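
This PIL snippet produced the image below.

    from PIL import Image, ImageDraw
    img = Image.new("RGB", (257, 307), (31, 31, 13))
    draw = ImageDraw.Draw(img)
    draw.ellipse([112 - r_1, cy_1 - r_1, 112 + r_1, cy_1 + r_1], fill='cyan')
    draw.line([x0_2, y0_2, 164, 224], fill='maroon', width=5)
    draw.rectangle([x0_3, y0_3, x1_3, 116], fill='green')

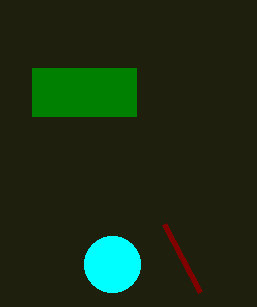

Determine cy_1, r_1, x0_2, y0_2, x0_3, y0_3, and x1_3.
cy_1 = 264; r_1 = 28; x0_2 = 200; y0_2 = 292; x0_3 = 32; y0_3 = 68; x1_3 = 136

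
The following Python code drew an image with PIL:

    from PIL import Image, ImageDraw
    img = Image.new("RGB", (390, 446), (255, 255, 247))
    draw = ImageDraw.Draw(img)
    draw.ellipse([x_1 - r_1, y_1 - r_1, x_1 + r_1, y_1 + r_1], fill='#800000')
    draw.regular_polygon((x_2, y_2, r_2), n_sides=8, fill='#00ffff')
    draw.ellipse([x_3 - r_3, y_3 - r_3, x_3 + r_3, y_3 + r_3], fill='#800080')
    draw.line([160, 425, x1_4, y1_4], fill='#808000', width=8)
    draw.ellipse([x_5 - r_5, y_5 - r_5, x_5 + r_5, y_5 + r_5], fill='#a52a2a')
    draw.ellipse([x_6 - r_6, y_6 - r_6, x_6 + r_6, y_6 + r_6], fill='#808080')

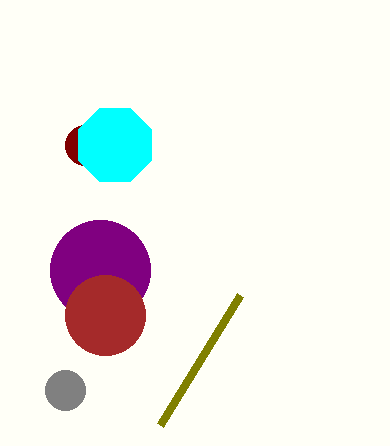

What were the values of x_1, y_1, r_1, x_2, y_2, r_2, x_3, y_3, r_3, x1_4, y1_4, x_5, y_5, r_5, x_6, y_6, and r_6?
x_1 = 85
y_1 = 145
r_1 = 20
x_2 = 115
y_2 = 145
r_2 = 40
x_3 = 100
y_3 = 270
r_3 = 50
x1_4 = 240
y1_4 = 295
x_5 = 105
y_5 = 315
r_5 = 40
x_6 = 65
y_6 = 390
r_6 = 20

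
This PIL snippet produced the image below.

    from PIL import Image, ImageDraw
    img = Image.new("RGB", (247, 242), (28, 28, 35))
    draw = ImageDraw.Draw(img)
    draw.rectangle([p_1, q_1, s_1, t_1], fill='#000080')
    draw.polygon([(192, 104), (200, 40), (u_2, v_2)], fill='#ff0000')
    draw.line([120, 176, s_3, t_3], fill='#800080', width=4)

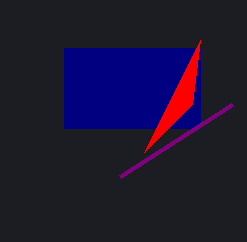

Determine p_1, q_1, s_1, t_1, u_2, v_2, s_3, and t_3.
p_1 = 64
q_1 = 48
s_1 = 200
t_1 = 128
u_2 = 144
v_2 = 152
s_3 = 232
t_3 = 104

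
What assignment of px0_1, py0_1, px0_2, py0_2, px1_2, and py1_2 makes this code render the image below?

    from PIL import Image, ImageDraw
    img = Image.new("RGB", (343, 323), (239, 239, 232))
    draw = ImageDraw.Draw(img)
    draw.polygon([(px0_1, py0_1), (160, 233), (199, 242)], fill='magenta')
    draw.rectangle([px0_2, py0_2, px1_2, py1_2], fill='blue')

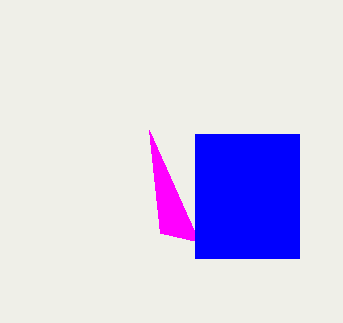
px0_1 = 149; py0_1 = 130; px0_2 = 195; py0_2 = 134; px1_2 = 299; py1_2 = 258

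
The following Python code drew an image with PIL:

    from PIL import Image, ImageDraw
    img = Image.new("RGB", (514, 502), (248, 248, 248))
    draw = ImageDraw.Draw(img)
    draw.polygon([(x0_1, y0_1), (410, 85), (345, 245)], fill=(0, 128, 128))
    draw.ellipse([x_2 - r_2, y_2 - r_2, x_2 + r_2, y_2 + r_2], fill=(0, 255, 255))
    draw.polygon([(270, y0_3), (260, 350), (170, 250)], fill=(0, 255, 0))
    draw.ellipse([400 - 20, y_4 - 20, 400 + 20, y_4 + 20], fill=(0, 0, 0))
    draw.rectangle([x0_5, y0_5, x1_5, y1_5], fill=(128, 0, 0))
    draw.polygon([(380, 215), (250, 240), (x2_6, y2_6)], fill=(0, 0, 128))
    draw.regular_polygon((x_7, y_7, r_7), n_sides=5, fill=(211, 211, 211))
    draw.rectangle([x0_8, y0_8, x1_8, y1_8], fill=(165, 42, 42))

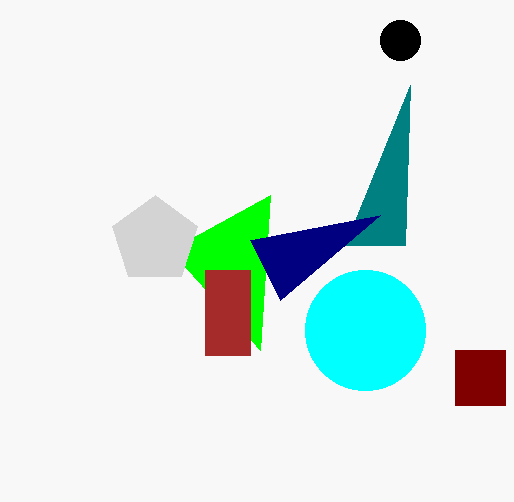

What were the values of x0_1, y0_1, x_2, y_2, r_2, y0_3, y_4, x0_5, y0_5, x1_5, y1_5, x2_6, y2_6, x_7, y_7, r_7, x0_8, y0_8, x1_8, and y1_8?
x0_1 = 405, y0_1 = 245, x_2 = 365, y_2 = 330, r_2 = 60, y0_3 = 195, y_4 = 40, x0_5 = 455, y0_5 = 350, x1_5 = 505, y1_5 = 405, x2_6 = 280, y2_6 = 300, x_7 = 155, y_7 = 240, r_7 = 45, x0_8 = 205, y0_8 = 270, x1_8 = 250, y1_8 = 355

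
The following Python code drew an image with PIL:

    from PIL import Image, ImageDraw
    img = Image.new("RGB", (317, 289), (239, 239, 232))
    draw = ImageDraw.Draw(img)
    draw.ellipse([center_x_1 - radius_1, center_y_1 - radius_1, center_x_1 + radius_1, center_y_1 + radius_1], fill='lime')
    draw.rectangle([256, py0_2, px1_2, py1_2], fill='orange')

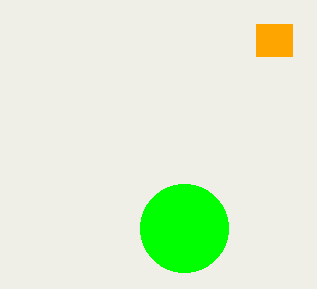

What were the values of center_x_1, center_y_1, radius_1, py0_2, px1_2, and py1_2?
center_x_1 = 184
center_y_1 = 228
radius_1 = 44
py0_2 = 24
px1_2 = 292
py1_2 = 56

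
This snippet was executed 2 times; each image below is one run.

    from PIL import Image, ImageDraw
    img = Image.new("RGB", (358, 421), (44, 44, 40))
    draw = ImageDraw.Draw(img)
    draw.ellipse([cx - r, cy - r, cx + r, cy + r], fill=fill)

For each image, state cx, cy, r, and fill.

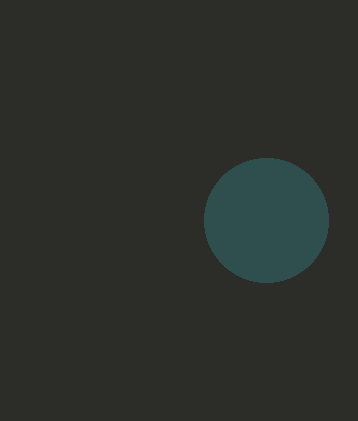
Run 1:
cx = 266; cy = 220; r = 62; fill = 'darkslategray'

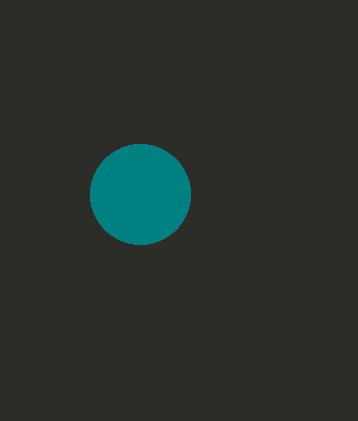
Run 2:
cx = 140
cy = 194
r = 50
fill = 'teal'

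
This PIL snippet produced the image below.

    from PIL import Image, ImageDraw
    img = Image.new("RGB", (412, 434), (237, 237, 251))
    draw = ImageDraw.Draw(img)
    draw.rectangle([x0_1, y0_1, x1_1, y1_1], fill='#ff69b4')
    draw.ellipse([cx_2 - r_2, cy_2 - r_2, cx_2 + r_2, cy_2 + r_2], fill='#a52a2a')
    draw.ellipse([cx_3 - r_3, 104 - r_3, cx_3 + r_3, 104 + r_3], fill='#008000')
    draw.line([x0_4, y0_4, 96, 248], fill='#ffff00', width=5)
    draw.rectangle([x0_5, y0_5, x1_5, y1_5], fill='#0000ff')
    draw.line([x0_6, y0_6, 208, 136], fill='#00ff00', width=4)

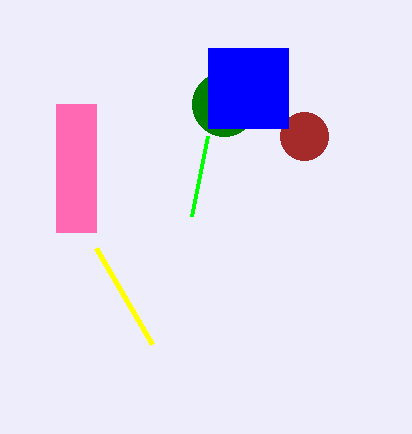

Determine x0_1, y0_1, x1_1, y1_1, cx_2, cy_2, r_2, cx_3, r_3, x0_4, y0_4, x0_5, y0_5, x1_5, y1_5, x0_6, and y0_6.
x0_1 = 56; y0_1 = 104; x1_1 = 96; y1_1 = 232; cx_2 = 304; cy_2 = 136; r_2 = 24; cx_3 = 224; r_3 = 32; x0_4 = 152; y0_4 = 344; x0_5 = 208; y0_5 = 48; x1_5 = 288; y1_5 = 128; x0_6 = 192; y0_6 = 216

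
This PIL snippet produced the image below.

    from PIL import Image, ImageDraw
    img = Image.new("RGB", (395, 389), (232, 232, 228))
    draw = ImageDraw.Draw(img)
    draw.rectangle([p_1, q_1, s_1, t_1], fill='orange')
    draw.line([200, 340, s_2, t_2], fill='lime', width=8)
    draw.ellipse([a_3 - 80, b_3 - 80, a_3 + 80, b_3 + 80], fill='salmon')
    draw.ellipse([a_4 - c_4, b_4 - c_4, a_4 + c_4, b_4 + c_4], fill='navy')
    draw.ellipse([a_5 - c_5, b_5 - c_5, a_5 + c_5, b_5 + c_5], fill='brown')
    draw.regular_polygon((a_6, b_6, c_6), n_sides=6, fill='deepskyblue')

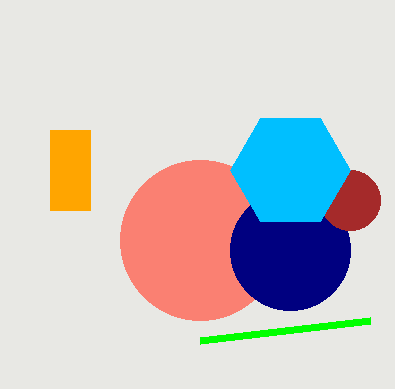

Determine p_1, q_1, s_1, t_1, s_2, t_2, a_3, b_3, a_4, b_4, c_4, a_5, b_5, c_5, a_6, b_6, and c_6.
p_1 = 50; q_1 = 130; s_1 = 90; t_1 = 210; s_2 = 370; t_2 = 320; a_3 = 200; b_3 = 240; a_4 = 290; b_4 = 250; c_4 = 60; a_5 = 350; b_5 = 200; c_5 = 30; a_6 = 290; b_6 = 170; c_6 = 60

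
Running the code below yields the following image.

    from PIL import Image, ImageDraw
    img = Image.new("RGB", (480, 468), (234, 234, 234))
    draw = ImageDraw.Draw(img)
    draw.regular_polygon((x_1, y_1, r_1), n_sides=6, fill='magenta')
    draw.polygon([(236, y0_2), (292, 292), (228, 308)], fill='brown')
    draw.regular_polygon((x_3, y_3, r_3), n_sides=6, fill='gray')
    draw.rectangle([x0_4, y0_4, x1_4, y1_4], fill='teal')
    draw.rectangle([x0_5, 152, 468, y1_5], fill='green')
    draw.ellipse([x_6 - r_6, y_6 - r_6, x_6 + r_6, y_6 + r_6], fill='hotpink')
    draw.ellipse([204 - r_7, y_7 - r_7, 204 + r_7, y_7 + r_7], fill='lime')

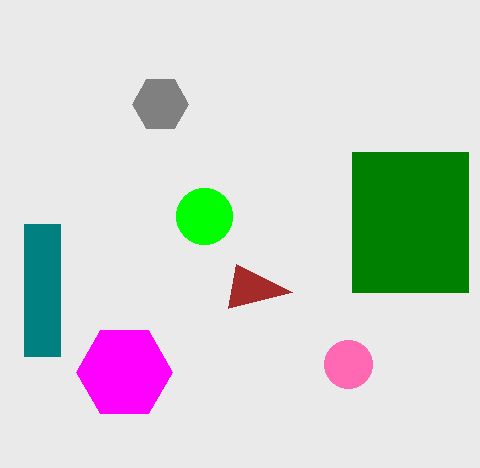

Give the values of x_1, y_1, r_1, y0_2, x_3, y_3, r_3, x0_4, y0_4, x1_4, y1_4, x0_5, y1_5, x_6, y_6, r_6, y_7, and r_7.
x_1 = 124
y_1 = 372
r_1 = 48
y0_2 = 264
x_3 = 160
y_3 = 104
r_3 = 28
x0_4 = 24
y0_4 = 224
x1_4 = 60
y1_4 = 356
x0_5 = 352
y1_5 = 292
x_6 = 348
y_6 = 364
r_6 = 24
y_7 = 216
r_7 = 28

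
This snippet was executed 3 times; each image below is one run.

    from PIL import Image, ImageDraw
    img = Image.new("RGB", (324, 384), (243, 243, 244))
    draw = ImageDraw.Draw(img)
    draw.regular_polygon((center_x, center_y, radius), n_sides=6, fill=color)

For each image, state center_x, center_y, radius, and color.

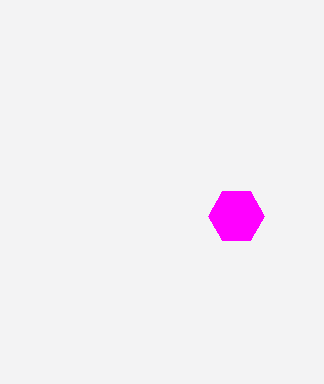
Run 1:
center_x = 236
center_y = 216
radius = 28
color = 'magenta'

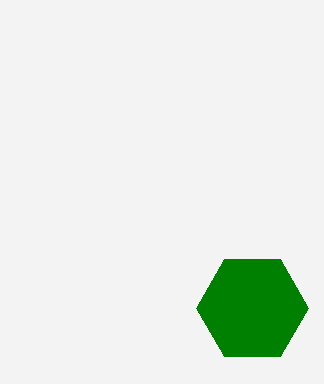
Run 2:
center_x = 252; center_y = 308; radius = 56; color = 'green'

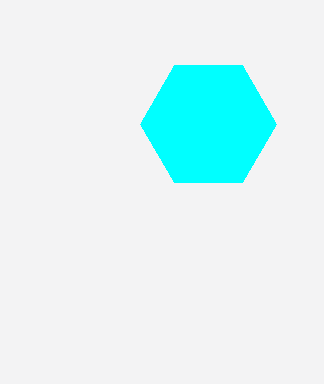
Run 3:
center_x = 208; center_y = 124; radius = 68; color = 'cyan'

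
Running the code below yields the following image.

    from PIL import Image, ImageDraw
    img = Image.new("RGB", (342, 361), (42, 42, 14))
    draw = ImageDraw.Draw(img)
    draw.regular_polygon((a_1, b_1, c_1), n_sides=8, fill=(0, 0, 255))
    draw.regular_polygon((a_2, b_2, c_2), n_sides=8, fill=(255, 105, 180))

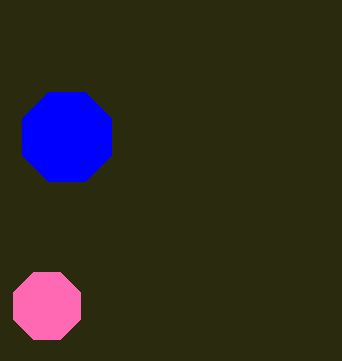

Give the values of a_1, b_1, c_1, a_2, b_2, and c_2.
a_1 = 67; b_1 = 137; c_1 = 48; a_2 = 47; b_2 = 306; c_2 = 36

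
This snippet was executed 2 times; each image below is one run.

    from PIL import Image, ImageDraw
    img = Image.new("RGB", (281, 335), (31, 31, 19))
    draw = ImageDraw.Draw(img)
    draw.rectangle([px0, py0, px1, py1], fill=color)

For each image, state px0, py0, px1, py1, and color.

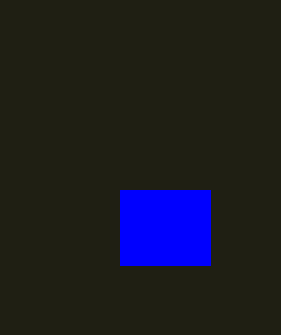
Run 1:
px0 = 120, py0 = 190, px1 = 210, py1 = 265, color = 'blue'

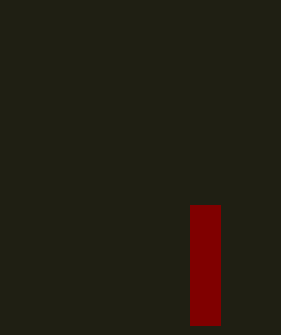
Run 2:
px0 = 190, py0 = 205, px1 = 220, py1 = 325, color = 'maroon'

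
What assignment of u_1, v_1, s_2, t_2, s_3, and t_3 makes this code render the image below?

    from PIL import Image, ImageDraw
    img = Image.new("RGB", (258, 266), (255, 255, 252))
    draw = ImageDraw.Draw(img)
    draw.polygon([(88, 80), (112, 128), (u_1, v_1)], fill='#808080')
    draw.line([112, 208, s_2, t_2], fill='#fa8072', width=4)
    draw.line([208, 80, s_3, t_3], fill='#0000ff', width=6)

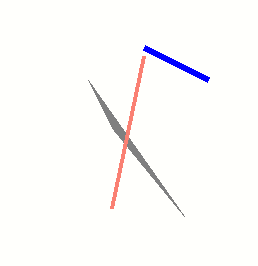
u_1 = 184, v_1 = 216, s_2 = 144, t_2 = 56, s_3 = 144, t_3 = 48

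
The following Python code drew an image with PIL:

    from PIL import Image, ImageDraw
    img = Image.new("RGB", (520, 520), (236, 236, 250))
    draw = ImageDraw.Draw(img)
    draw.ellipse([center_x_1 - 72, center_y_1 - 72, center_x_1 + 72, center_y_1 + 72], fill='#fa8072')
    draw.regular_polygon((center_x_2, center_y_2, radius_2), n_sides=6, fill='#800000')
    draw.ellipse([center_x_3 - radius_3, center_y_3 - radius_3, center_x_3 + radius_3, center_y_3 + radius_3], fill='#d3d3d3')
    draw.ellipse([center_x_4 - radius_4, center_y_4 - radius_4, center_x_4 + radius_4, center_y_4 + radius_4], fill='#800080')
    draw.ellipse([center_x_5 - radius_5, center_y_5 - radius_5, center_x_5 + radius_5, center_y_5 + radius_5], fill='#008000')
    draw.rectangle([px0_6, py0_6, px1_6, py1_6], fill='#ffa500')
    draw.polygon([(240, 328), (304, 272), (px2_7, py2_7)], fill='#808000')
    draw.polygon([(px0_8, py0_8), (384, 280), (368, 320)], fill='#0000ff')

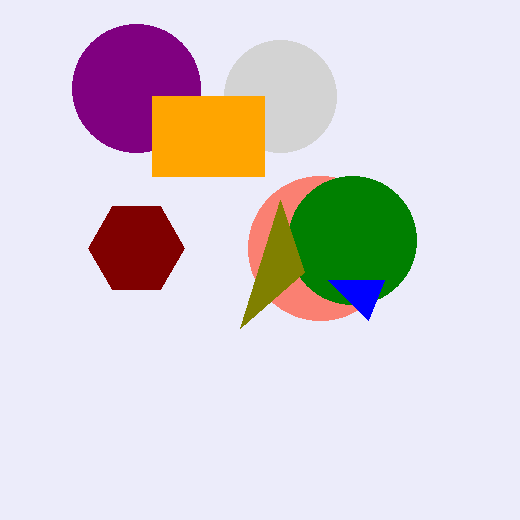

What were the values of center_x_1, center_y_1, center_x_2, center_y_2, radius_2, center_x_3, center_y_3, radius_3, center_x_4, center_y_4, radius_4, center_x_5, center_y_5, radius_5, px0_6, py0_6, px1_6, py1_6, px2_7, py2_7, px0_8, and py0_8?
center_x_1 = 320; center_y_1 = 248; center_x_2 = 136; center_y_2 = 248; radius_2 = 48; center_x_3 = 280; center_y_3 = 96; radius_3 = 56; center_x_4 = 136; center_y_4 = 88; radius_4 = 64; center_x_5 = 352; center_y_5 = 240; radius_5 = 64; px0_6 = 152; py0_6 = 96; px1_6 = 264; py1_6 = 176; px2_7 = 280; py2_7 = 200; px0_8 = 328; py0_8 = 280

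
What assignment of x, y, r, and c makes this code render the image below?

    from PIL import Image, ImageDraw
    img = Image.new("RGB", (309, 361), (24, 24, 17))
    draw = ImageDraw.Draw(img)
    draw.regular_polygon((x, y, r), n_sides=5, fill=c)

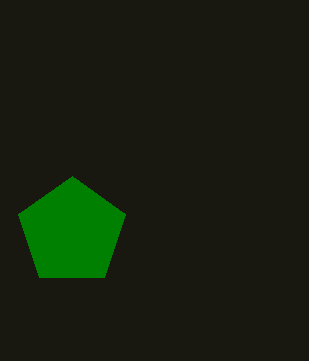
x = 72
y = 232
r = 56
c = 'green'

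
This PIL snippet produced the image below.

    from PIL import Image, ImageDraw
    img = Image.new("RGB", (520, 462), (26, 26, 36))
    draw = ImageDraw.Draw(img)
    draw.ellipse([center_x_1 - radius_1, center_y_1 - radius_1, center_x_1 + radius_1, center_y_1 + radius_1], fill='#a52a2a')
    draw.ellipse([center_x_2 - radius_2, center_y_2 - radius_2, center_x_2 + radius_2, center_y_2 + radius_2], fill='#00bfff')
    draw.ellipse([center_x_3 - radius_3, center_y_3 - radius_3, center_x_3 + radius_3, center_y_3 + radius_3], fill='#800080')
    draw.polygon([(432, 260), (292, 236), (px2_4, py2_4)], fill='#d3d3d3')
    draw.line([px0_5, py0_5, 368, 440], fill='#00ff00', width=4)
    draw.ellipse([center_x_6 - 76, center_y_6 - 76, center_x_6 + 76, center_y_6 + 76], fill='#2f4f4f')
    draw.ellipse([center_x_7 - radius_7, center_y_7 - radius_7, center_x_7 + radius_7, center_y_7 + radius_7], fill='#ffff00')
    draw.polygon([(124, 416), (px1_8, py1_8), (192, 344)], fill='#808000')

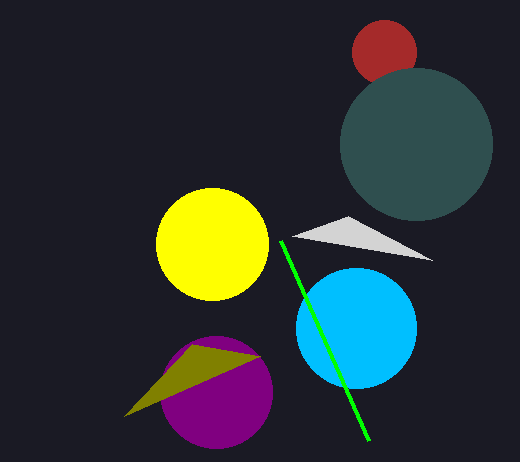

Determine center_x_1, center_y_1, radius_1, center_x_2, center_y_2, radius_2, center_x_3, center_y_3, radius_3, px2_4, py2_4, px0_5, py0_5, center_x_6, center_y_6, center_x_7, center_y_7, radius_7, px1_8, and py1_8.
center_x_1 = 384, center_y_1 = 52, radius_1 = 32, center_x_2 = 356, center_y_2 = 328, radius_2 = 60, center_x_3 = 216, center_y_3 = 392, radius_3 = 56, px2_4 = 348, py2_4 = 216, px0_5 = 280, py0_5 = 240, center_x_6 = 416, center_y_6 = 144, center_x_7 = 212, center_y_7 = 244, radius_7 = 56, px1_8 = 260, py1_8 = 356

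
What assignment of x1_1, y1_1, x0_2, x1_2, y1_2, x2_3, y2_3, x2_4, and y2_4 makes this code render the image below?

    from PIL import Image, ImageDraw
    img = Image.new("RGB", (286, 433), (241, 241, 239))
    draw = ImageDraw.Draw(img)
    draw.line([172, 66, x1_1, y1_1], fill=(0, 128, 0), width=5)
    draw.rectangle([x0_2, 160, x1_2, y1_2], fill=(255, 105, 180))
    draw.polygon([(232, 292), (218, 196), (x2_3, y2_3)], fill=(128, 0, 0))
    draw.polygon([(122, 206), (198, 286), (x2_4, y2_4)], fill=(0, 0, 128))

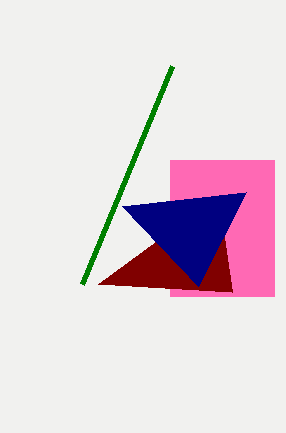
x1_1 = 82, y1_1 = 284, x0_2 = 170, x1_2 = 274, y1_2 = 296, x2_3 = 98, y2_3 = 284, x2_4 = 246, y2_4 = 192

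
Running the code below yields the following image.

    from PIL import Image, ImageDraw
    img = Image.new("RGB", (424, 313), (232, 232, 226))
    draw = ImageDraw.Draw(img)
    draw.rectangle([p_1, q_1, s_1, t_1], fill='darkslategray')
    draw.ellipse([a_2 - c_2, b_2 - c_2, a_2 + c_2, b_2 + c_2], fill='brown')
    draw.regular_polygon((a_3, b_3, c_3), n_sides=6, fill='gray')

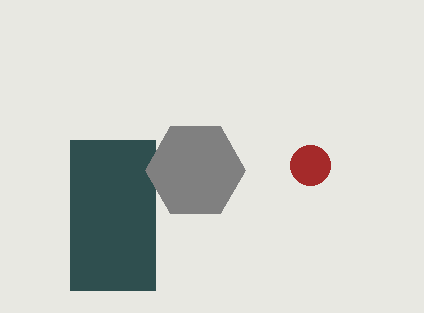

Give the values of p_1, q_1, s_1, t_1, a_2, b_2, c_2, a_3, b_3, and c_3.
p_1 = 70; q_1 = 140; s_1 = 155; t_1 = 290; a_2 = 310; b_2 = 165; c_2 = 20; a_3 = 195; b_3 = 170; c_3 = 50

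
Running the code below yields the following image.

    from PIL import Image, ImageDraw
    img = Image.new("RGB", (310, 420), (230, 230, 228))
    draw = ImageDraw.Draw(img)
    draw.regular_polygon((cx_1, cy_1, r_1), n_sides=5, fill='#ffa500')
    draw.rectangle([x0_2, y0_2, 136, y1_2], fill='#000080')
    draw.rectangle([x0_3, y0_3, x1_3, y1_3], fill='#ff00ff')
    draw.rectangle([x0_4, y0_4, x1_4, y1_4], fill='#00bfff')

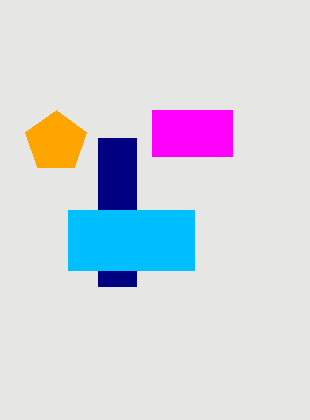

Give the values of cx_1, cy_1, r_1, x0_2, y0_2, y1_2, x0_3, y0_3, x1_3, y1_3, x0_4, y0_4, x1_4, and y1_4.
cx_1 = 56; cy_1 = 142; r_1 = 32; x0_2 = 98; y0_2 = 138; y1_2 = 286; x0_3 = 152; y0_3 = 110; x1_3 = 232; y1_3 = 156; x0_4 = 68; y0_4 = 210; x1_4 = 194; y1_4 = 270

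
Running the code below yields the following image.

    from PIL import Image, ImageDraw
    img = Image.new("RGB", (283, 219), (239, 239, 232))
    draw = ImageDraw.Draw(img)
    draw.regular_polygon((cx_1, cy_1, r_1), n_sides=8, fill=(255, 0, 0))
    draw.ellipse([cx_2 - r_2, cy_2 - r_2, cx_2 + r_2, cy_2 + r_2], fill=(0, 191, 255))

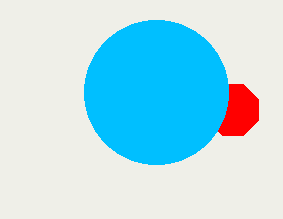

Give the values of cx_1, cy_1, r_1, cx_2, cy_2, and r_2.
cx_1 = 233; cy_1 = 110; r_1 = 28; cx_2 = 156; cy_2 = 92; r_2 = 72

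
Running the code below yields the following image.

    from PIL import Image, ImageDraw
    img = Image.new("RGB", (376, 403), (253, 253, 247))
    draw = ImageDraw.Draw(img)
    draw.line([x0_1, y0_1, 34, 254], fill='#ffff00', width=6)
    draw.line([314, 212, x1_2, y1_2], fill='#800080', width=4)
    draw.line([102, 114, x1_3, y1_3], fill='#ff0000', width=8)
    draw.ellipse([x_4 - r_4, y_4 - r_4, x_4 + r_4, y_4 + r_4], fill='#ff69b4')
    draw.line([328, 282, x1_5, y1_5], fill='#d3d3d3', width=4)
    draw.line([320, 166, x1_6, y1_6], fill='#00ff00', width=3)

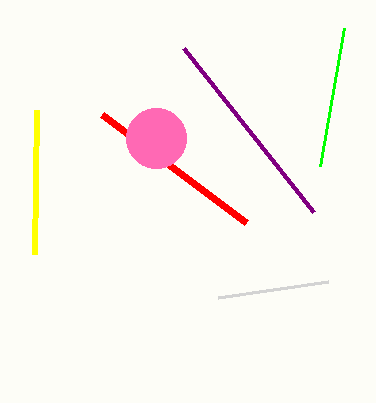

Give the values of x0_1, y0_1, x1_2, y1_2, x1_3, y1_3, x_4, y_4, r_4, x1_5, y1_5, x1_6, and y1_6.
x0_1 = 36
y0_1 = 110
x1_2 = 184
y1_2 = 48
x1_3 = 246
y1_3 = 222
x_4 = 156
y_4 = 138
r_4 = 30
x1_5 = 218
y1_5 = 298
x1_6 = 344
y1_6 = 28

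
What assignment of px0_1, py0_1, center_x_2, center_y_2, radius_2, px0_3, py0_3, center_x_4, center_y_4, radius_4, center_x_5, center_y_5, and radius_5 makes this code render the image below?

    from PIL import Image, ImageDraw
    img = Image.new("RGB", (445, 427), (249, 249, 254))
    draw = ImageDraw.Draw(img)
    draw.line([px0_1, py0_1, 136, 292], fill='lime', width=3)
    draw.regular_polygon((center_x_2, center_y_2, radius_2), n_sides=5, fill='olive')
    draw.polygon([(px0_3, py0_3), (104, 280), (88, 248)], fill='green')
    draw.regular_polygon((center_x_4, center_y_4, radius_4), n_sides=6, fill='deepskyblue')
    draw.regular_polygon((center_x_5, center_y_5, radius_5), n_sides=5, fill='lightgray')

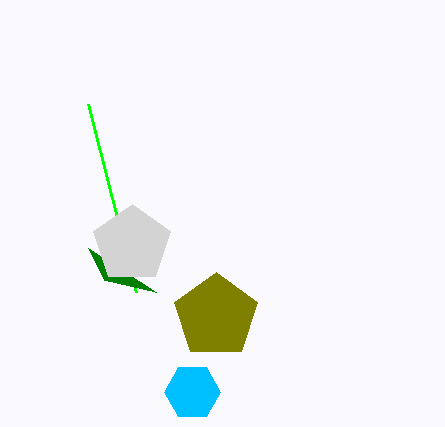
px0_1 = 88; py0_1 = 104; center_x_2 = 216; center_y_2 = 316; radius_2 = 44; px0_3 = 156; py0_3 = 292; center_x_4 = 192; center_y_4 = 392; radius_4 = 28; center_x_5 = 132; center_y_5 = 244; radius_5 = 40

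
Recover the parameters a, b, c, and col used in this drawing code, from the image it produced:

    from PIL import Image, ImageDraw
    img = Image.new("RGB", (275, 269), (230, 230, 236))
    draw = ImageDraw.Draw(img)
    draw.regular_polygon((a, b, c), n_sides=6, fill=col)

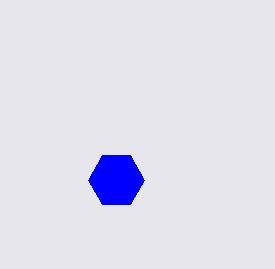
a = 116; b = 180; c = 28; col = 'blue'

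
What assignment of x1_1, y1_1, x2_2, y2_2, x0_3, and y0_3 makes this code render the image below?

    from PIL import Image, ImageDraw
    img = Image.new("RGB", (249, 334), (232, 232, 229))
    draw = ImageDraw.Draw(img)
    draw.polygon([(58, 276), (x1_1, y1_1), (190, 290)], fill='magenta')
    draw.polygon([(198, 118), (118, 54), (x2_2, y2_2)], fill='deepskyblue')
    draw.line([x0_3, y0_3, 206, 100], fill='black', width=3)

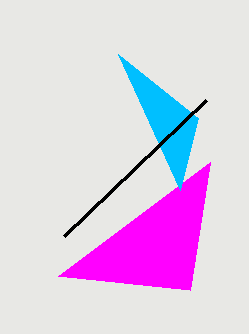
x1_1 = 210; y1_1 = 162; x2_2 = 180; y2_2 = 190; x0_3 = 64; y0_3 = 236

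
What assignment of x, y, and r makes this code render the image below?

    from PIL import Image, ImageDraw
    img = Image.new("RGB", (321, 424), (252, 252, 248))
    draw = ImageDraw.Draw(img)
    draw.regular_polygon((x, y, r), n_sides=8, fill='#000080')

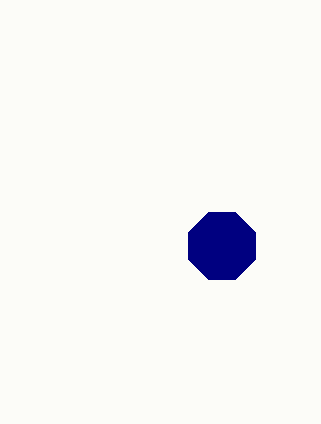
x = 222; y = 246; r = 36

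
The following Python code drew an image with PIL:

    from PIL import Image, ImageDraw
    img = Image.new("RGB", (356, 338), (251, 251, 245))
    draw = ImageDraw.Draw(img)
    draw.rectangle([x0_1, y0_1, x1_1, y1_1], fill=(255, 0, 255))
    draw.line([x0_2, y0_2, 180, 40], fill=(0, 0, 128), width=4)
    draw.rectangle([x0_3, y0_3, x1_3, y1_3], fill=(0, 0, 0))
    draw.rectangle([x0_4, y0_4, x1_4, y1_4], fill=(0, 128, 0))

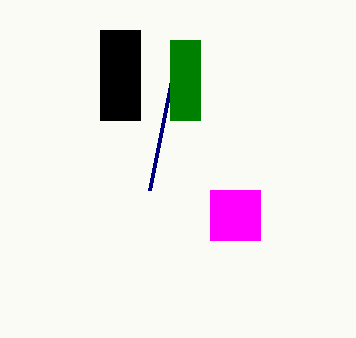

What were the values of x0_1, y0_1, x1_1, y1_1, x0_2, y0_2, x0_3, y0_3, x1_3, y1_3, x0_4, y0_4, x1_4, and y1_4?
x0_1 = 210, y0_1 = 190, x1_1 = 260, y1_1 = 240, x0_2 = 150, y0_2 = 190, x0_3 = 100, y0_3 = 30, x1_3 = 140, y1_3 = 120, x0_4 = 170, y0_4 = 40, x1_4 = 200, y1_4 = 120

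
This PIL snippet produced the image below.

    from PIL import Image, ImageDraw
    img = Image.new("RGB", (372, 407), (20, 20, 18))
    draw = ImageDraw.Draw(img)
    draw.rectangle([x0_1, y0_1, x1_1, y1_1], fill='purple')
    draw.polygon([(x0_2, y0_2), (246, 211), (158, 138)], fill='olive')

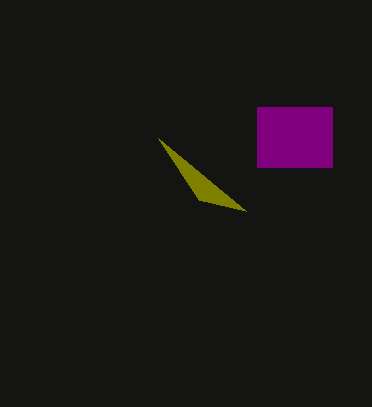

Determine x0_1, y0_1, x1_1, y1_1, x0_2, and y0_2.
x0_1 = 257; y0_1 = 107; x1_1 = 332; y1_1 = 167; x0_2 = 199; y0_2 = 200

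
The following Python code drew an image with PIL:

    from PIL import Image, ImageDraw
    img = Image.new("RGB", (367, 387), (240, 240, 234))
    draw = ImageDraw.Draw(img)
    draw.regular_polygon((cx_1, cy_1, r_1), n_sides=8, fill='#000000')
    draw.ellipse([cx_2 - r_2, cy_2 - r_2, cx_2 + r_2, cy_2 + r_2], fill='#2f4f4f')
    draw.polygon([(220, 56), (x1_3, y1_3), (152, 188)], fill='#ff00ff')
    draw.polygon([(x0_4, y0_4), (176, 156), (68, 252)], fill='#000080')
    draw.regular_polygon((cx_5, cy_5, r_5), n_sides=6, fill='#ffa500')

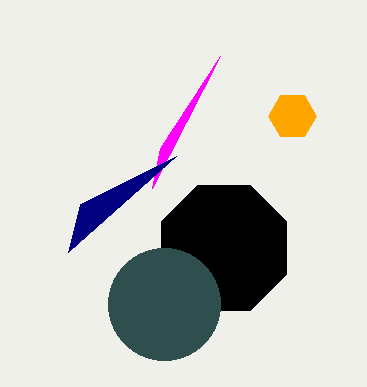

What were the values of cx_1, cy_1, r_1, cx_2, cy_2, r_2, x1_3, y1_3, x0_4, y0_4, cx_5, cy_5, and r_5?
cx_1 = 224
cy_1 = 248
r_1 = 68
cx_2 = 164
cy_2 = 304
r_2 = 56
x1_3 = 160
y1_3 = 148
x0_4 = 80
y0_4 = 204
cx_5 = 292
cy_5 = 116
r_5 = 24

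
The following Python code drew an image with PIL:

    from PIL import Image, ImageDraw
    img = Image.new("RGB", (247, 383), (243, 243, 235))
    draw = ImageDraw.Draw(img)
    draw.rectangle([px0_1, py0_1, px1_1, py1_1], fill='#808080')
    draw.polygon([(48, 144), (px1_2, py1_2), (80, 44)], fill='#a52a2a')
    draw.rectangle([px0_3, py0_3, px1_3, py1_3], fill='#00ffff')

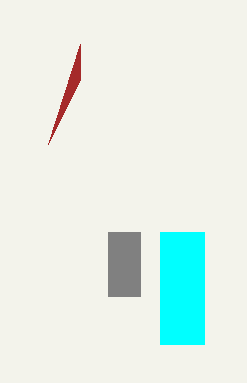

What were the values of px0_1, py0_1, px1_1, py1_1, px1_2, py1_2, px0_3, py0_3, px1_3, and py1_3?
px0_1 = 108
py0_1 = 232
px1_1 = 140
py1_1 = 296
px1_2 = 80
py1_2 = 80
px0_3 = 160
py0_3 = 232
px1_3 = 204
py1_3 = 344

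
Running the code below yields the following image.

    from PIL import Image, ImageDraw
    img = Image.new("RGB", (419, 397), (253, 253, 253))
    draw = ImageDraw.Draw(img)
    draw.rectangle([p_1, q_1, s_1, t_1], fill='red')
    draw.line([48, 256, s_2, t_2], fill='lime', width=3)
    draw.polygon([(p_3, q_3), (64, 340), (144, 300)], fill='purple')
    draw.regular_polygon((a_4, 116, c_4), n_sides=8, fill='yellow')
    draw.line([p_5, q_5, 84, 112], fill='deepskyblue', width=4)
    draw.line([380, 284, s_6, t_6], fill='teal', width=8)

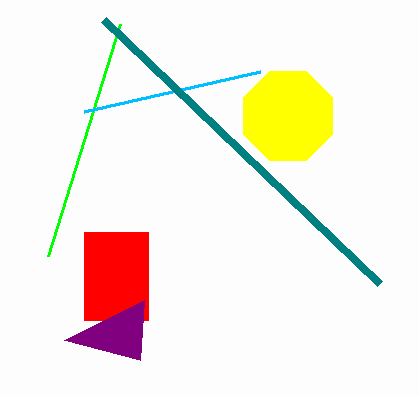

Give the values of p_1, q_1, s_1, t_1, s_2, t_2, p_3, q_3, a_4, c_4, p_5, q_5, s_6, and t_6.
p_1 = 84
q_1 = 232
s_1 = 148
t_1 = 320
s_2 = 120
t_2 = 24
p_3 = 140
q_3 = 360
a_4 = 288
c_4 = 48
p_5 = 260
q_5 = 72
s_6 = 104
t_6 = 20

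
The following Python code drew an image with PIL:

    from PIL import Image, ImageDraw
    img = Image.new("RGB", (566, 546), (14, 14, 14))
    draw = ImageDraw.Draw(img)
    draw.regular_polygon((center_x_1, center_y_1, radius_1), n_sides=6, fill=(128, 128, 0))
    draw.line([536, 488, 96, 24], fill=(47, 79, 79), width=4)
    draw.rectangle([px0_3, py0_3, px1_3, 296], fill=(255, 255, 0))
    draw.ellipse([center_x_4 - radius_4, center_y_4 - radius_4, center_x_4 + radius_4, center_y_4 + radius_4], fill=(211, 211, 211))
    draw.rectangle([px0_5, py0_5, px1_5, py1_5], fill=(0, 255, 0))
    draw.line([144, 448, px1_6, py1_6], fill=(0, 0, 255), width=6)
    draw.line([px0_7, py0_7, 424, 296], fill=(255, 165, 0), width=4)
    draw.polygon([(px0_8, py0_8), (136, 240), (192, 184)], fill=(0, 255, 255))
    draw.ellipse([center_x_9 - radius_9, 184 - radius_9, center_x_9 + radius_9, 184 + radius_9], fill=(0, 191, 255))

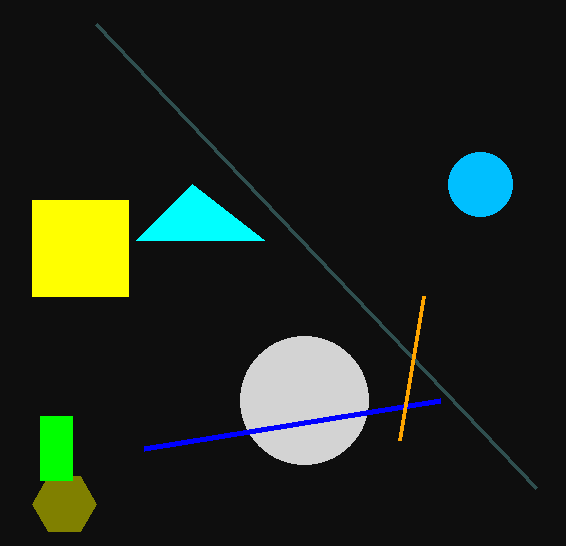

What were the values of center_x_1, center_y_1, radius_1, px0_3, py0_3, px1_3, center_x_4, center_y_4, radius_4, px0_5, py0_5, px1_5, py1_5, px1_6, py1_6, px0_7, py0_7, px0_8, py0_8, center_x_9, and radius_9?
center_x_1 = 64; center_y_1 = 504; radius_1 = 32; px0_3 = 32; py0_3 = 200; px1_3 = 128; center_x_4 = 304; center_y_4 = 400; radius_4 = 64; px0_5 = 40; py0_5 = 416; px1_5 = 72; py1_5 = 480; px1_6 = 440; py1_6 = 400; px0_7 = 400; py0_7 = 440; px0_8 = 264; py0_8 = 240; center_x_9 = 480; radius_9 = 32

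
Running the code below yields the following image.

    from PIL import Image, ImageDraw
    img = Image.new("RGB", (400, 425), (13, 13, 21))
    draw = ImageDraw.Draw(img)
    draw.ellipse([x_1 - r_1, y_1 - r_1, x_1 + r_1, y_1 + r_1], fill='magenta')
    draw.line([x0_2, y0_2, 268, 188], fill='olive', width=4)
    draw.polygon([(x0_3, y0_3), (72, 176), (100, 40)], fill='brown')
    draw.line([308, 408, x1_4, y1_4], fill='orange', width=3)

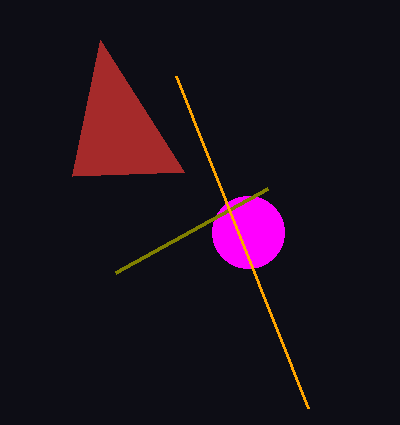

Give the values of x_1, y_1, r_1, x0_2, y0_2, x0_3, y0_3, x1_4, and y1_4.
x_1 = 248, y_1 = 232, r_1 = 36, x0_2 = 116, y0_2 = 272, x0_3 = 184, y0_3 = 172, x1_4 = 176, y1_4 = 76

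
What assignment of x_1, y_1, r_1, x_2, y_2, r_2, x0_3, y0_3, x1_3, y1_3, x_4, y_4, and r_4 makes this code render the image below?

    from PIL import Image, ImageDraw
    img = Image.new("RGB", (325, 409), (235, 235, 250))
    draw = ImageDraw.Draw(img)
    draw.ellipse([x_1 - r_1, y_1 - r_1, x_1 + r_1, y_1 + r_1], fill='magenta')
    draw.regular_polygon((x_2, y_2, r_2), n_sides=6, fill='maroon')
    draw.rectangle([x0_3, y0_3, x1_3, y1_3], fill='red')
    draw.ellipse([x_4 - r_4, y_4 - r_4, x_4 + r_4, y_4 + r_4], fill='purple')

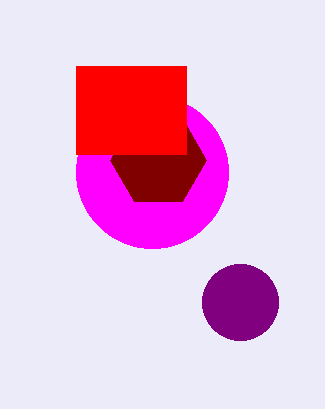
x_1 = 152, y_1 = 172, r_1 = 76, x_2 = 158, y_2 = 160, r_2 = 48, x0_3 = 76, y0_3 = 66, x1_3 = 186, y1_3 = 154, x_4 = 240, y_4 = 302, r_4 = 38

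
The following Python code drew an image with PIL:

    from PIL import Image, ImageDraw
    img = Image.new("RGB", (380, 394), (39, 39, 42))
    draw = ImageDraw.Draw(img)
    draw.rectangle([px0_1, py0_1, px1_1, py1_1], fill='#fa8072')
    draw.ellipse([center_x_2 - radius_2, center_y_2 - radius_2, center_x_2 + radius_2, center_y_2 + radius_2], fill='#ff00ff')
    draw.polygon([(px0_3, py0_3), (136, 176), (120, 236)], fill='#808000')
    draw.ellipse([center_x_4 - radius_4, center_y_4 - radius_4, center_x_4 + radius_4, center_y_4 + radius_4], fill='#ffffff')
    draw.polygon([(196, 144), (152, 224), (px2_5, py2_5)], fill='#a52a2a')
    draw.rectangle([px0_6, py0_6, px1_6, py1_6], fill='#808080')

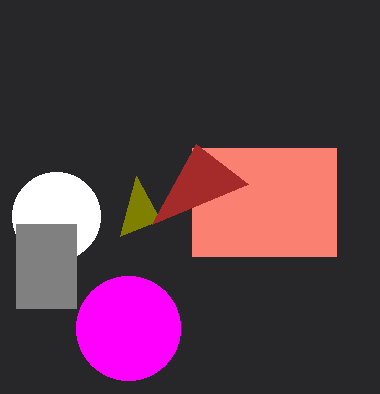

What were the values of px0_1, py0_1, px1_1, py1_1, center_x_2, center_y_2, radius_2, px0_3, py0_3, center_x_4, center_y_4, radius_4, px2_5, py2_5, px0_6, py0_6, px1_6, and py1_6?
px0_1 = 192
py0_1 = 148
px1_1 = 336
py1_1 = 256
center_x_2 = 128
center_y_2 = 328
radius_2 = 52
px0_3 = 160
py0_3 = 220
center_x_4 = 56
center_y_4 = 216
radius_4 = 44
px2_5 = 248
py2_5 = 184
px0_6 = 16
py0_6 = 224
px1_6 = 76
py1_6 = 308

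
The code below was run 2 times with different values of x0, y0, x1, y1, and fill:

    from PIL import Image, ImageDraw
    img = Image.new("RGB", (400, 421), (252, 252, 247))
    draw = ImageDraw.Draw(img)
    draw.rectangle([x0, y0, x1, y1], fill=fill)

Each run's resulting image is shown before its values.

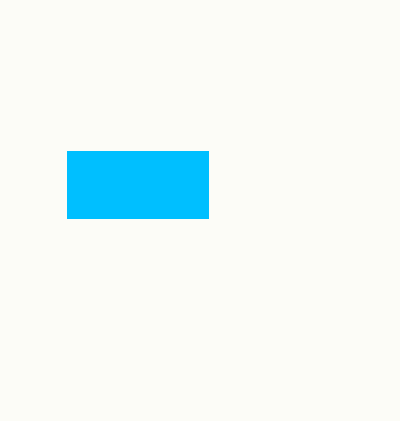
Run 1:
x0 = 67, y0 = 151, x1 = 208, y1 = 218, fill = 'deepskyblue'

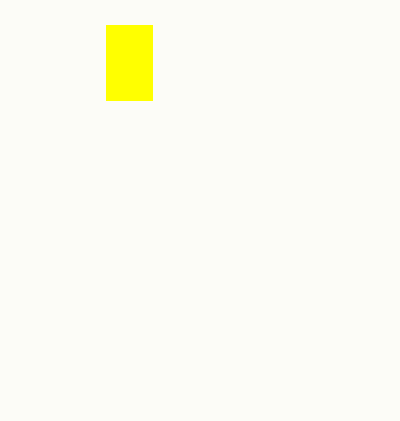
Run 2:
x0 = 106, y0 = 25, x1 = 152, y1 = 100, fill = 'yellow'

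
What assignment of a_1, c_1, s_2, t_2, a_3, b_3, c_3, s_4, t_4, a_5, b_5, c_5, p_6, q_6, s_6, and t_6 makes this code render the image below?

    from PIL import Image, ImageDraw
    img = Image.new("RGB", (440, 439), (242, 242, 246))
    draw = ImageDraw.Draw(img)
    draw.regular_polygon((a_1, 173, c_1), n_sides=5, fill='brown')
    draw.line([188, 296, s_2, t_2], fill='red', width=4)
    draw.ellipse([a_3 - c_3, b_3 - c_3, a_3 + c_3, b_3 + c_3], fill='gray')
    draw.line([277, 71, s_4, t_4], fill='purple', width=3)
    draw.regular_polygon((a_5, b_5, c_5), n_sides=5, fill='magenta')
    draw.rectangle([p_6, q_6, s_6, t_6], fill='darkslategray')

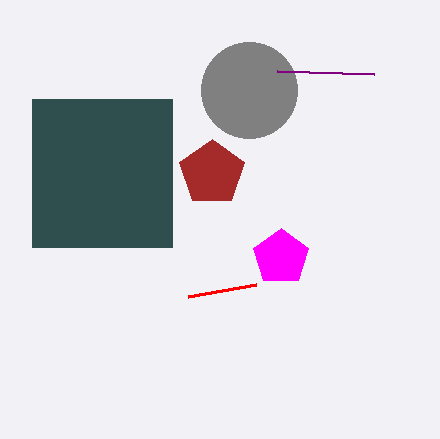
a_1 = 212, c_1 = 34, s_2 = 256, t_2 = 284, a_3 = 249, b_3 = 90, c_3 = 48, s_4 = 374, t_4 = 74, a_5 = 281, b_5 = 257, c_5 = 29, p_6 = 32, q_6 = 99, s_6 = 172, t_6 = 247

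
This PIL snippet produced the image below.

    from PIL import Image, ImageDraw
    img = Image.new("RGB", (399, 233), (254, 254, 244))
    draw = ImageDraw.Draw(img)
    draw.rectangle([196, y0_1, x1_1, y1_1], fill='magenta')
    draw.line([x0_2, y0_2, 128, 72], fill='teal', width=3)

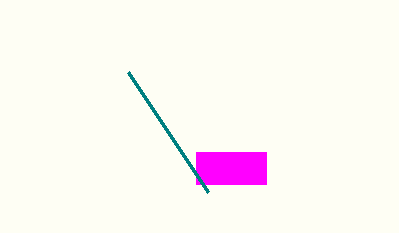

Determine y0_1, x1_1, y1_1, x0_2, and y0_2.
y0_1 = 152
x1_1 = 266
y1_1 = 184
x0_2 = 208
y0_2 = 192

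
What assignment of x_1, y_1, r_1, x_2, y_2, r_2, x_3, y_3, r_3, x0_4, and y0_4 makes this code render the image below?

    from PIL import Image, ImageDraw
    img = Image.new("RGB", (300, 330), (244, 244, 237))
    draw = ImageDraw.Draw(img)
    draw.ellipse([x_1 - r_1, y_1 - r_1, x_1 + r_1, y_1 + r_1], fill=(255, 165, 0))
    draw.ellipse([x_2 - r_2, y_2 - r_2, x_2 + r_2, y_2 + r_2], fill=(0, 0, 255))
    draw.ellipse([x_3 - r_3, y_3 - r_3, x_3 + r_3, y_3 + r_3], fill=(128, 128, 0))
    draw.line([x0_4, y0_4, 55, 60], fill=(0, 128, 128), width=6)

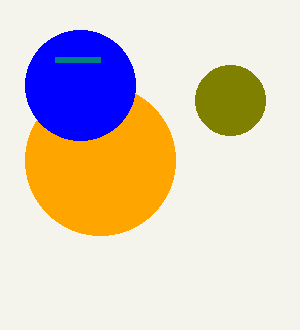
x_1 = 100
y_1 = 160
r_1 = 75
x_2 = 80
y_2 = 85
r_2 = 55
x_3 = 230
y_3 = 100
r_3 = 35
x0_4 = 100
y0_4 = 60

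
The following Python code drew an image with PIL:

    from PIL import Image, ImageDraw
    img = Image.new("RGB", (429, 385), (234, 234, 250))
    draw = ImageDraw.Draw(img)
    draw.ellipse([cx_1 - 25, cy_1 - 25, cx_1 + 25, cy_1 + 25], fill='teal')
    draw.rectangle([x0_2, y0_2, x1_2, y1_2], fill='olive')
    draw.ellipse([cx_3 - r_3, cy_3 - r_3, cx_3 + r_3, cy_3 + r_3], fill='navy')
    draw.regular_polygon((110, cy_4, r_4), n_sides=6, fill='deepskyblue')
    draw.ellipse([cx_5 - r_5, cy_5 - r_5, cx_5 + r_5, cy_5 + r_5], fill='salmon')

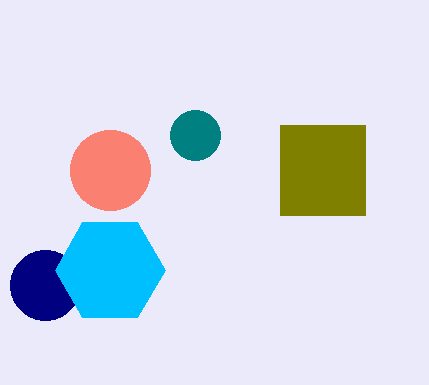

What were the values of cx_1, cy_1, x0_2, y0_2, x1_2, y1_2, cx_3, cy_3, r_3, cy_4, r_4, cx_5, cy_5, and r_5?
cx_1 = 195; cy_1 = 135; x0_2 = 280; y0_2 = 125; x1_2 = 365; y1_2 = 215; cx_3 = 45; cy_3 = 285; r_3 = 35; cy_4 = 270; r_4 = 55; cx_5 = 110; cy_5 = 170; r_5 = 40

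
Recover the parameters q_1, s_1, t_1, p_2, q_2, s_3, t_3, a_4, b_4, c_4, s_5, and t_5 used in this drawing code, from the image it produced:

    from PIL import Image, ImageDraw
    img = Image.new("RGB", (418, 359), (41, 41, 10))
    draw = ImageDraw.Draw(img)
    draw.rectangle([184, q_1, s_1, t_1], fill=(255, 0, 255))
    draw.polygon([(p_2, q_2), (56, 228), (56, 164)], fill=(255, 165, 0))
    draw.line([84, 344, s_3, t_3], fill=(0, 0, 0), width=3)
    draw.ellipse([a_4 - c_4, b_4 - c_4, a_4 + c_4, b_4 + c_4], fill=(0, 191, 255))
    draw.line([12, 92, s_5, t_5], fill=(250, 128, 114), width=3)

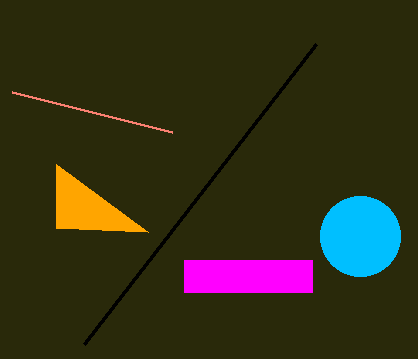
q_1 = 260, s_1 = 312, t_1 = 292, p_2 = 148, q_2 = 232, s_3 = 316, t_3 = 44, a_4 = 360, b_4 = 236, c_4 = 40, s_5 = 172, t_5 = 132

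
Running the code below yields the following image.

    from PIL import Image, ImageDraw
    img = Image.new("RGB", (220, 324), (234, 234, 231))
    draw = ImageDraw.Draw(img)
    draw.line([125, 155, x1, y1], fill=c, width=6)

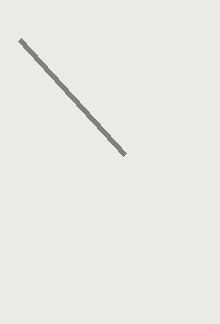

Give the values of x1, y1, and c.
x1 = 20, y1 = 40, c = 'gray'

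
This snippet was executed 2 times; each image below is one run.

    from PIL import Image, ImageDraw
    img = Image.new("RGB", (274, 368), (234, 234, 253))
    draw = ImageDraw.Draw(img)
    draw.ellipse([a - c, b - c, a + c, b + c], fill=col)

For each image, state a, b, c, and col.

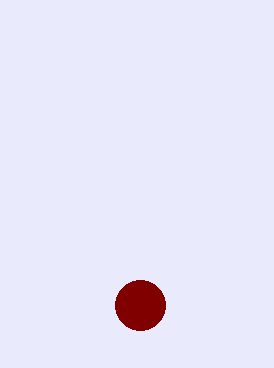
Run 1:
a = 140; b = 305; c = 25; col = 'maroon'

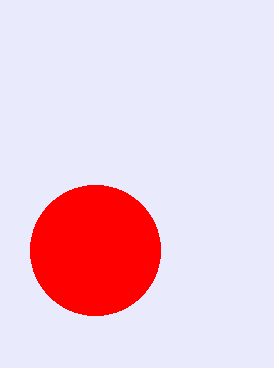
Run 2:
a = 95, b = 250, c = 65, col = 'red'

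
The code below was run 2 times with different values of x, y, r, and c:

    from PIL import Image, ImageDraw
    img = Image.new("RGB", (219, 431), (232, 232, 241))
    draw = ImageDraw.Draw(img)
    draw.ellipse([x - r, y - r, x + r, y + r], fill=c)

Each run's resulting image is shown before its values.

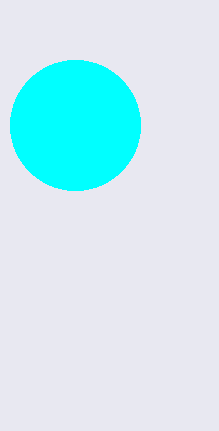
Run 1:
x = 75
y = 125
r = 65
c = 'cyan'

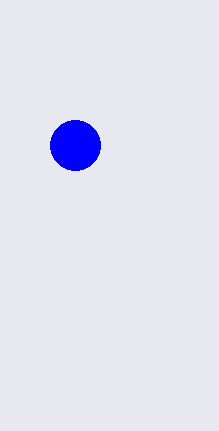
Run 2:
x = 75; y = 145; r = 25; c = 'blue'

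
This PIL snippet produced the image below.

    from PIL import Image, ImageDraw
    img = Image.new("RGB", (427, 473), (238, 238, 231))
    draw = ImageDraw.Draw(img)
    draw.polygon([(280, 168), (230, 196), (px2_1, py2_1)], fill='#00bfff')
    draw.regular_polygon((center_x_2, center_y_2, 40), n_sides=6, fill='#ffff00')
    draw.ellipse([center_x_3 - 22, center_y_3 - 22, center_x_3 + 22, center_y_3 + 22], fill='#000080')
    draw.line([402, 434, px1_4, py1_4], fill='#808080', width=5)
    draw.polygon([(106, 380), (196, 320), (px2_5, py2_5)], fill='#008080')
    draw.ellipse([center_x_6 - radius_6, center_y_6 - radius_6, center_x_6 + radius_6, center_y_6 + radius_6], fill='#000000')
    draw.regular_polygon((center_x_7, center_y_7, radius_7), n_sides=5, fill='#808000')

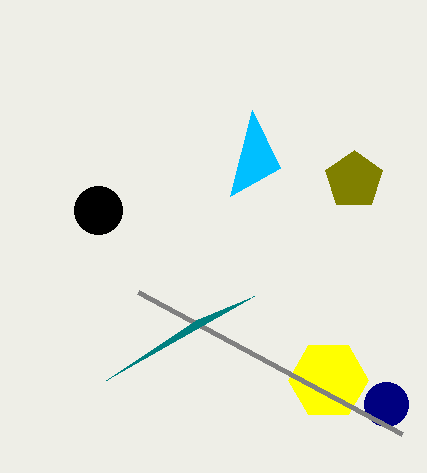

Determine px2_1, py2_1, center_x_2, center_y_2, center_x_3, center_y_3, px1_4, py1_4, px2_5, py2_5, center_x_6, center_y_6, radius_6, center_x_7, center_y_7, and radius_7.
px2_1 = 252
py2_1 = 110
center_x_2 = 328
center_y_2 = 380
center_x_3 = 386
center_y_3 = 404
px1_4 = 138
py1_4 = 292
px2_5 = 254
py2_5 = 296
center_x_6 = 98
center_y_6 = 210
radius_6 = 24
center_x_7 = 354
center_y_7 = 180
radius_7 = 30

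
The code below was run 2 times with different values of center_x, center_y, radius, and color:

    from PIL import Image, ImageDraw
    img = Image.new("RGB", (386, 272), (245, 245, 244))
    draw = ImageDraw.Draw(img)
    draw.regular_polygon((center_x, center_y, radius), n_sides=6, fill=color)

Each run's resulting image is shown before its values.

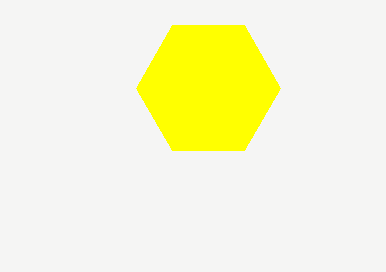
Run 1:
center_x = 208
center_y = 88
radius = 72
color = 'yellow'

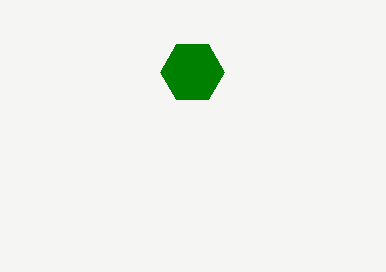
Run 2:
center_x = 192
center_y = 72
radius = 32
color = 'green'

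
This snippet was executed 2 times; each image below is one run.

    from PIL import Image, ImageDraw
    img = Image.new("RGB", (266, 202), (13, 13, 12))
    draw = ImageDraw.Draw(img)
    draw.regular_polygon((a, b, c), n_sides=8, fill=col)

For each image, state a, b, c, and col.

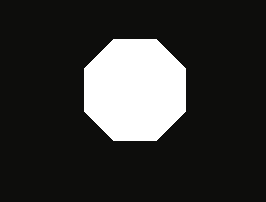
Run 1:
a = 135
b = 90
c = 55
col = 'white'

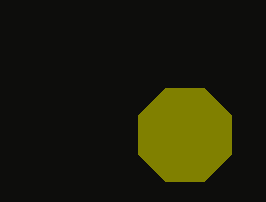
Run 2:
a = 185, b = 135, c = 50, col = 'olive'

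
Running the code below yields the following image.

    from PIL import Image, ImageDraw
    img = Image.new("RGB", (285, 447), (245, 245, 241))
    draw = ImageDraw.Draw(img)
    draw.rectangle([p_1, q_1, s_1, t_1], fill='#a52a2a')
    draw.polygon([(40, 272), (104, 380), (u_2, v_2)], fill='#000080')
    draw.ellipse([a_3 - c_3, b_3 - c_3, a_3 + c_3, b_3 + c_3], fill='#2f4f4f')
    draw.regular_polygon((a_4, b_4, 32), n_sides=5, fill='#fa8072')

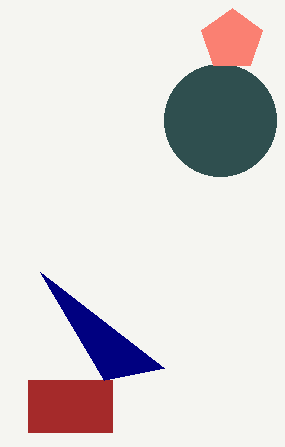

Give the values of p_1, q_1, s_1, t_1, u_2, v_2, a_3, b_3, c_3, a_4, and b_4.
p_1 = 28; q_1 = 380; s_1 = 112; t_1 = 432; u_2 = 164; v_2 = 368; a_3 = 220; b_3 = 120; c_3 = 56; a_4 = 232; b_4 = 40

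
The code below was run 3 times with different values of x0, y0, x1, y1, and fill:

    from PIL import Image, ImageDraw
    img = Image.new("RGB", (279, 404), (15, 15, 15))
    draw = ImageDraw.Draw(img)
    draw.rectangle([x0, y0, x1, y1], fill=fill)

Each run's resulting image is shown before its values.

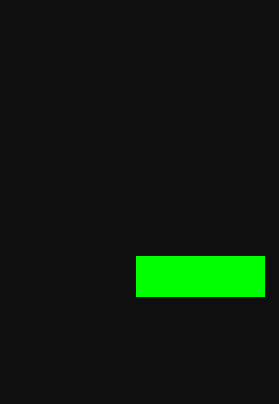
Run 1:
x0 = 136; y0 = 256; x1 = 264; y1 = 296; fill = 'lime'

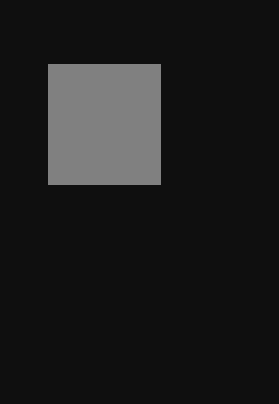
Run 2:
x0 = 48; y0 = 64; x1 = 160; y1 = 184; fill = 'gray'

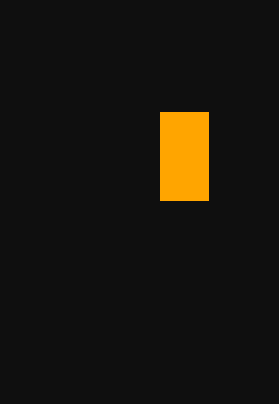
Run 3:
x0 = 160
y0 = 112
x1 = 208
y1 = 200
fill = 'orange'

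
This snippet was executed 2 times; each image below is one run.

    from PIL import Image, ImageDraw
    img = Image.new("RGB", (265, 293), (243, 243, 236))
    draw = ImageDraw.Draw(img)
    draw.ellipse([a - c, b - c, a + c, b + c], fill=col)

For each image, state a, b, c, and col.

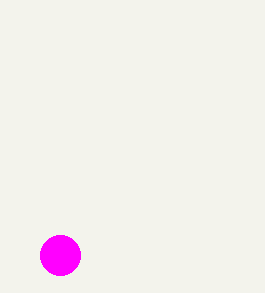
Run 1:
a = 60; b = 255; c = 20; col = 'magenta'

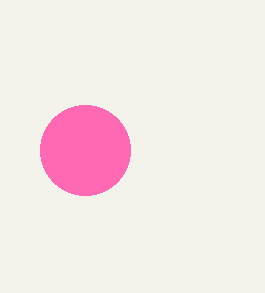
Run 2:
a = 85, b = 150, c = 45, col = 'hotpink'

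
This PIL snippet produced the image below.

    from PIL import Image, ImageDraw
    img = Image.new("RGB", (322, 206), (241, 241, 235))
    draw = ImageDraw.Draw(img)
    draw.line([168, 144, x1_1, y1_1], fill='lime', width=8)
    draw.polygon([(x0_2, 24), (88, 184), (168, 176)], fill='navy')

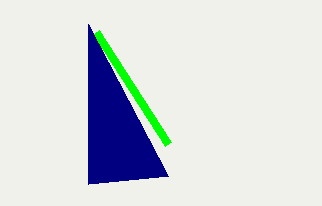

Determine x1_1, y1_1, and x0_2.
x1_1 = 96
y1_1 = 32
x0_2 = 88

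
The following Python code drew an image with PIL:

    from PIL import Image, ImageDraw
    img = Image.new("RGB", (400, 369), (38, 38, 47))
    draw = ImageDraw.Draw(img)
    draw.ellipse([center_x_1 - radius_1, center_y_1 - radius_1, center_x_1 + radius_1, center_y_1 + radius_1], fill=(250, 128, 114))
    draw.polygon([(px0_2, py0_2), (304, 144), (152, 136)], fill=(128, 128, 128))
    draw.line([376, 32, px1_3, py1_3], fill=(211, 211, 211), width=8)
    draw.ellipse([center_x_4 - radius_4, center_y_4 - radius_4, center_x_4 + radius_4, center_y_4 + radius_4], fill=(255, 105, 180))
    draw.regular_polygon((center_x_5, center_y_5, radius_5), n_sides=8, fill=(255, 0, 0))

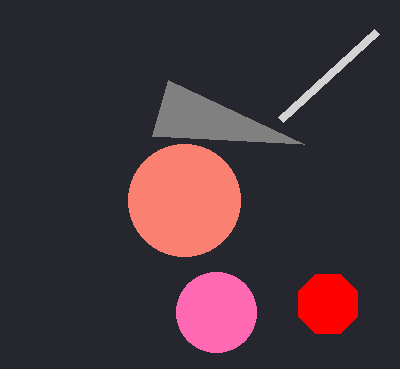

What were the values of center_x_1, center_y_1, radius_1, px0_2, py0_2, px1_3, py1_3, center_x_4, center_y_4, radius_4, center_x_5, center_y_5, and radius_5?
center_x_1 = 184; center_y_1 = 200; radius_1 = 56; px0_2 = 168; py0_2 = 80; px1_3 = 280; py1_3 = 120; center_x_4 = 216; center_y_4 = 312; radius_4 = 40; center_x_5 = 328; center_y_5 = 304; radius_5 = 32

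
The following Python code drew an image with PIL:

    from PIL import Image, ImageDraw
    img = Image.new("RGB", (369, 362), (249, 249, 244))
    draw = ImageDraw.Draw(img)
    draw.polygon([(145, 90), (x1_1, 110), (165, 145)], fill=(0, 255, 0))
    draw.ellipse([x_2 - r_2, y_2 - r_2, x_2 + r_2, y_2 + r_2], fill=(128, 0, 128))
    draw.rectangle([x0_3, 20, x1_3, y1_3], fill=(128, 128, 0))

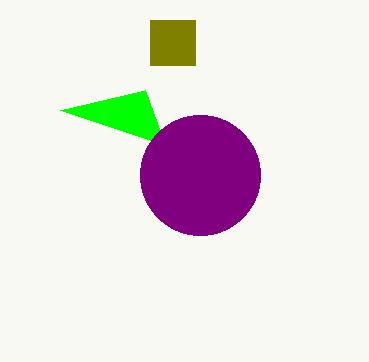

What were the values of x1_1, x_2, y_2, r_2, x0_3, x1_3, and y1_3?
x1_1 = 60
x_2 = 200
y_2 = 175
r_2 = 60
x0_3 = 150
x1_3 = 195
y1_3 = 65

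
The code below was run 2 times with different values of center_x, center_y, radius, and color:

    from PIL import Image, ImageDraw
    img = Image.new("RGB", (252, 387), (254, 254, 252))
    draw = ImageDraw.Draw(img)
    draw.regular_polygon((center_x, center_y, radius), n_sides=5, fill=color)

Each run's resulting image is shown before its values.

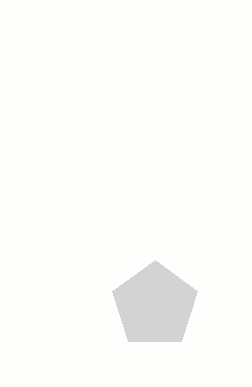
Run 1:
center_x = 155
center_y = 305
radius = 45
color = 'lightgray'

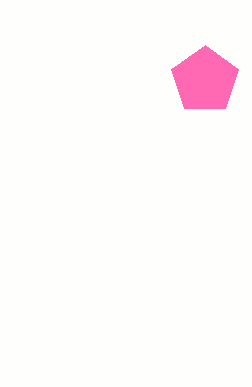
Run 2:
center_x = 205
center_y = 80
radius = 35
color = 'hotpink'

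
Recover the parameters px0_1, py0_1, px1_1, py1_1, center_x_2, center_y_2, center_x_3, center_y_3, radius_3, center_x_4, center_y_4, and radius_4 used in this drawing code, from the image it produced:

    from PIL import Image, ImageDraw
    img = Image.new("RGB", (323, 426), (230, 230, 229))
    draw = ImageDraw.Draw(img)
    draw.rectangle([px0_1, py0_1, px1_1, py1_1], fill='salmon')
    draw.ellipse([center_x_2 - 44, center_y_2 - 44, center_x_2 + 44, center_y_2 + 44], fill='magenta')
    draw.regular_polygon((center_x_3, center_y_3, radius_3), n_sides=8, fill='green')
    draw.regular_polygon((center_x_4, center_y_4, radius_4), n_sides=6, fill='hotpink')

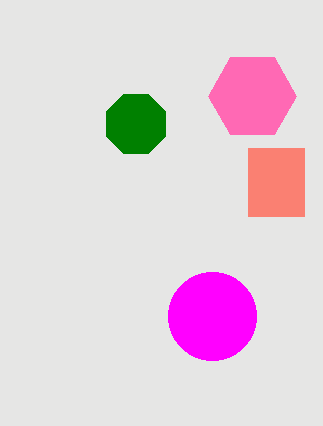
px0_1 = 248, py0_1 = 148, px1_1 = 304, py1_1 = 216, center_x_2 = 212, center_y_2 = 316, center_x_3 = 136, center_y_3 = 124, radius_3 = 32, center_x_4 = 252, center_y_4 = 96, radius_4 = 44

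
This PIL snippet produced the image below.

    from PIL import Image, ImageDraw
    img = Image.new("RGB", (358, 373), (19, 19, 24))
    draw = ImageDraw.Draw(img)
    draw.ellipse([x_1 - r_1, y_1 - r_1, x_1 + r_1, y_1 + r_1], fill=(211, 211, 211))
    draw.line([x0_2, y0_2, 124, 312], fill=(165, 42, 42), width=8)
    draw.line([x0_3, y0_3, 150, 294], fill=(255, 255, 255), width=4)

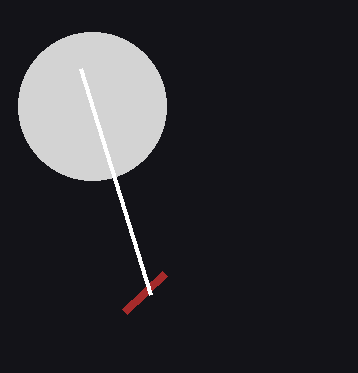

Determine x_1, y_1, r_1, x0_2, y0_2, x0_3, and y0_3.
x_1 = 92; y_1 = 106; r_1 = 74; x0_2 = 164; y0_2 = 274; x0_3 = 80; y0_3 = 68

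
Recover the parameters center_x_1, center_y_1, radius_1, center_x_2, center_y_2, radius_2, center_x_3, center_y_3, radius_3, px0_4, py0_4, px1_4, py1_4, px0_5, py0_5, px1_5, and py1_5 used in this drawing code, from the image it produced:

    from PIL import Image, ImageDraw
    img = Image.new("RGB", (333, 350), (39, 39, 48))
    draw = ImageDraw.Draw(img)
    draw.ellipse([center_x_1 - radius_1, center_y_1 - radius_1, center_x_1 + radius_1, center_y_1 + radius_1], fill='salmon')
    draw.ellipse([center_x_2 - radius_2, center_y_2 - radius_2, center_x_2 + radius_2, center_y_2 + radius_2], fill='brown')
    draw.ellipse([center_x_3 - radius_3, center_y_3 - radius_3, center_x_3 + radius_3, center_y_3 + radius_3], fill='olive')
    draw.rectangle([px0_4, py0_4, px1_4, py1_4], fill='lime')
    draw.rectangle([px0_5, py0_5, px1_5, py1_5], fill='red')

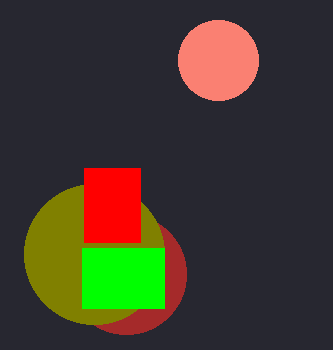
center_x_1 = 218; center_y_1 = 60; radius_1 = 40; center_x_2 = 126; center_y_2 = 274; radius_2 = 60; center_x_3 = 94; center_y_3 = 254; radius_3 = 70; px0_4 = 82; py0_4 = 248; px1_4 = 164; py1_4 = 308; px0_5 = 84; py0_5 = 168; px1_5 = 140; py1_5 = 242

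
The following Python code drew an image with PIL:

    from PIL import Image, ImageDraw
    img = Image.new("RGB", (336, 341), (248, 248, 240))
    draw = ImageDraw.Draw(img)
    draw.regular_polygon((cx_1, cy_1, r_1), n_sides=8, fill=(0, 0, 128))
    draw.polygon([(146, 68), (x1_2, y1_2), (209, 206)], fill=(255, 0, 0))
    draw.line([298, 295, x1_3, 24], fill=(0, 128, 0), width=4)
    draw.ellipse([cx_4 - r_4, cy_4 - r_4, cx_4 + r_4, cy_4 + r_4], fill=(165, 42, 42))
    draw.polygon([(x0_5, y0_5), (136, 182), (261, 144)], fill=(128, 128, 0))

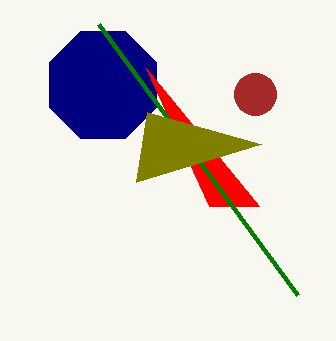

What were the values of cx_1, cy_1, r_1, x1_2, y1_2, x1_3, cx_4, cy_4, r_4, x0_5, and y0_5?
cx_1 = 103; cy_1 = 85; r_1 = 58; x1_2 = 259; y1_2 = 206; x1_3 = 99; cx_4 = 255; cy_4 = 94; r_4 = 21; x0_5 = 147; y0_5 = 112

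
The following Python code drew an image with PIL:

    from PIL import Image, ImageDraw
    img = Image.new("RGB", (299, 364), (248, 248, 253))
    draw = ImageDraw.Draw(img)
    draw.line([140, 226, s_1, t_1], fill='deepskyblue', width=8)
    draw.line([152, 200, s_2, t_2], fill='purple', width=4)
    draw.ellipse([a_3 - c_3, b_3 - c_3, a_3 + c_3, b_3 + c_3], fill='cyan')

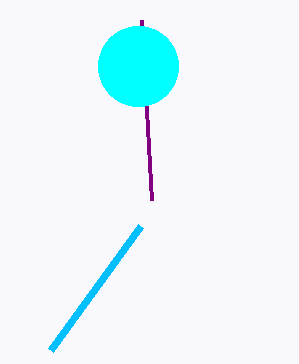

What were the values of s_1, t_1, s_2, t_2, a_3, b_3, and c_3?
s_1 = 50; t_1 = 350; s_2 = 142; t_2 = 20; a_3 = 138; b_3 = 66; c_3 = 40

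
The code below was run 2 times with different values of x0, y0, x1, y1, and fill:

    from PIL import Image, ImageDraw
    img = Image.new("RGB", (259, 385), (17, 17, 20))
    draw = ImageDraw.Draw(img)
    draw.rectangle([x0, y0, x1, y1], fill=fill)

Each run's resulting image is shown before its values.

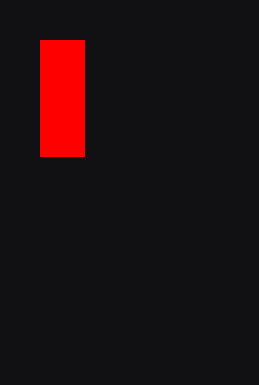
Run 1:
x0 = 40, y0 = 40, x1 = 84, y1 = 156, fill = 'red'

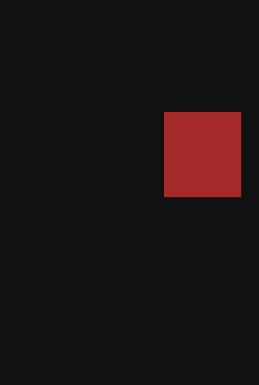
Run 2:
x0 = 164; y0 = 112; x1 = 240; y1 = 196; fill = 'brown'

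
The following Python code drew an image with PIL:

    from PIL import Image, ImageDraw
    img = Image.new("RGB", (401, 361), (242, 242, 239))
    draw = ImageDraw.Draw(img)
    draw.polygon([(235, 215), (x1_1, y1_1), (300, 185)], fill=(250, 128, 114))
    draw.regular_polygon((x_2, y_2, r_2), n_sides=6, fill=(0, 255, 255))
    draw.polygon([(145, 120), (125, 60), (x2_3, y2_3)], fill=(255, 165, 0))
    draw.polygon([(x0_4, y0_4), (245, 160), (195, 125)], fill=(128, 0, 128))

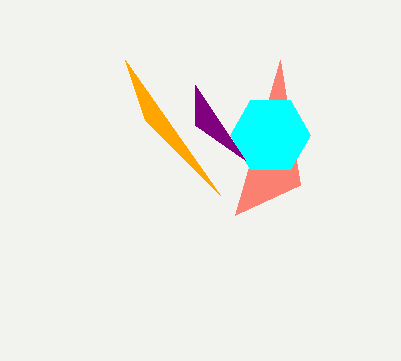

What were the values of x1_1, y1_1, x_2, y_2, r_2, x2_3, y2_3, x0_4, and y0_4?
x1_1 = 280
y1_1 = 60
x_2 = 270
y_2 = 135
r_2 = 40
x2_3 = 220
y2_3 = 195
x0_4 = 195
y0_4 = 85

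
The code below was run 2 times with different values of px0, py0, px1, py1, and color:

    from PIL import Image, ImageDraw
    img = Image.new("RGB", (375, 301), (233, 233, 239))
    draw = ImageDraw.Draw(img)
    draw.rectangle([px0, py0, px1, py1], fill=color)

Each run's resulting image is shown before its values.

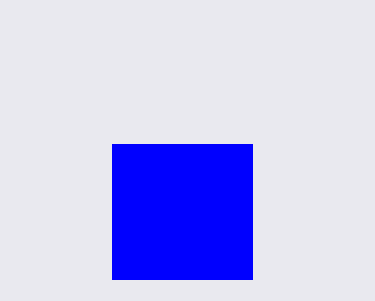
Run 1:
px0 = 112, py0 = 144, px1 = 252, py1 = 279, color = 'blue'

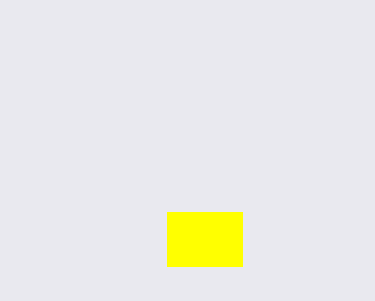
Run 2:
px0 = 167
py0 = 212
px1 = 242
py1 = 266
color = 'yellow'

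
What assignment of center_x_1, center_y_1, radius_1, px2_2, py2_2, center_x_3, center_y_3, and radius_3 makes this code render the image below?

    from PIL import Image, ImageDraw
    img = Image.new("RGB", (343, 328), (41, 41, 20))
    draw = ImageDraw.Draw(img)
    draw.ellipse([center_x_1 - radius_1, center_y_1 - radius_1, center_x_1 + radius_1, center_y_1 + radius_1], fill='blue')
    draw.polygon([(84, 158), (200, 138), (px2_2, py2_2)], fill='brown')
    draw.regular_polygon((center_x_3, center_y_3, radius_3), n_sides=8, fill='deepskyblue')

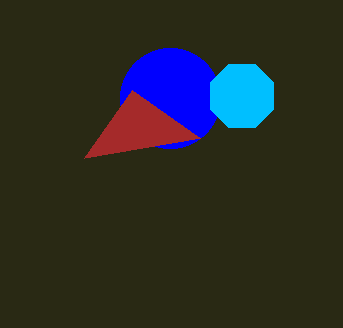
center_x_1 = 170; center_y_1 = 98; radius_1 = 50; px2_2 = 132; py2_2 = 90; center_x_3 = 242; center_y_3 = 96; radius_3 = 34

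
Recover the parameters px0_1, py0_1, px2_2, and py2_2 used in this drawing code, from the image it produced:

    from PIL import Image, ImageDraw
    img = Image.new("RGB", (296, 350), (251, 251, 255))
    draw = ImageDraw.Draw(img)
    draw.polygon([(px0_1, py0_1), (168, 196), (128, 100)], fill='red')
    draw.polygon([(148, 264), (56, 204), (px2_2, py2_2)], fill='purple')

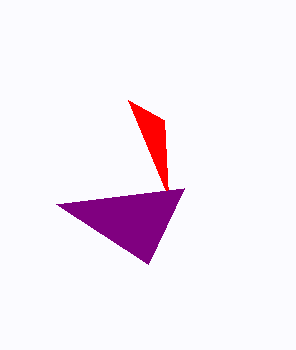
px0_1 = 164, py0_1 = 120, px2_2 = 184, py2_2 = 188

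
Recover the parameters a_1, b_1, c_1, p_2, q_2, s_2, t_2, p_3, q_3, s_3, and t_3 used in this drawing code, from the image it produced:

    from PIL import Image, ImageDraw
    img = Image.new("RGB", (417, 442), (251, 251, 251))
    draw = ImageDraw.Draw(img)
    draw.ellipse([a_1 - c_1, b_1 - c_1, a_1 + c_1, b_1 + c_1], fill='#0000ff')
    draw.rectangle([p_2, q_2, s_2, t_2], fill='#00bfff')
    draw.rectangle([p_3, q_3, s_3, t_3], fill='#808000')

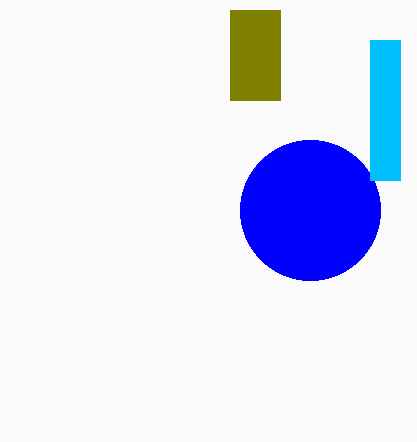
a_1 = 310, b_1 = 210, c_1 = 70, p_2 = 370, q_2 = 40, s_2 = 400, t_2 = 180, p_3 = 230, q_3 = 10, s_3 = 280, t_3 = 100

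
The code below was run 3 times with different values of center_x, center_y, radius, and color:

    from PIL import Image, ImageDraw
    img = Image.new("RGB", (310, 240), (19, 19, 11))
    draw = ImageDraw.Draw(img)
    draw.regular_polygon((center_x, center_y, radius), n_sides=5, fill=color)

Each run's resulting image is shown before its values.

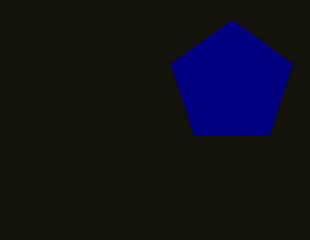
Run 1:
center_x = 232
center_y = 84
radius = 64
color = 'navy'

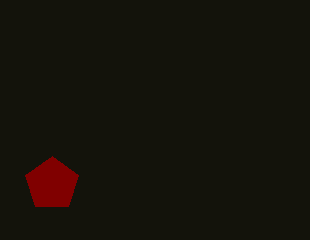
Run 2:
center_x = 52
center_y = 184
radius = 28
color = 'maroon'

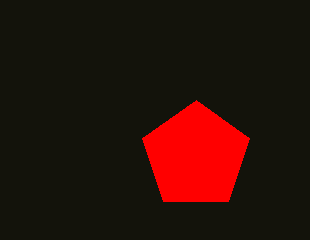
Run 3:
center_x = 196; center_y = 156; radius = 56; color = 'red'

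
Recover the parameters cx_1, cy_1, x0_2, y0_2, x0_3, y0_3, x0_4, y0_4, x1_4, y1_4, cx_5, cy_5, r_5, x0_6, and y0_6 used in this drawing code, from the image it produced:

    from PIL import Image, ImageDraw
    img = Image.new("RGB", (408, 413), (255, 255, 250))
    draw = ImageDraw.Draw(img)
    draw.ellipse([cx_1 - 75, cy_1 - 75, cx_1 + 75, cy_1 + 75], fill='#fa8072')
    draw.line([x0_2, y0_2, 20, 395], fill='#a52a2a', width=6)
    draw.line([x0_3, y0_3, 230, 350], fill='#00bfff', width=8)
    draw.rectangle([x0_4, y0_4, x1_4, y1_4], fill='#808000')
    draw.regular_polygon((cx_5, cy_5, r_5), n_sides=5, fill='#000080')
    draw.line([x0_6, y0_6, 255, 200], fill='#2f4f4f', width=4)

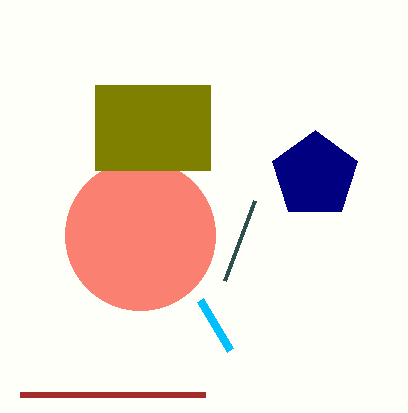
cx_1 = 140
cy_1 = 235
x0_2 = 205
y0_2 = 395
x0_3 = 200
y0_3 = 300
x0_4 = 95
y0_4 = 85
x1_4 = 210
y1_4 = 170
cx_5 = 315
cy_5 = 175
r_5 = 45
x0_6 = 225
y0_6 = 280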